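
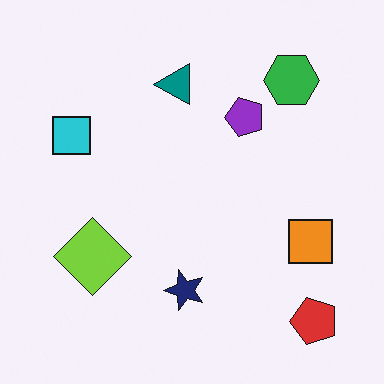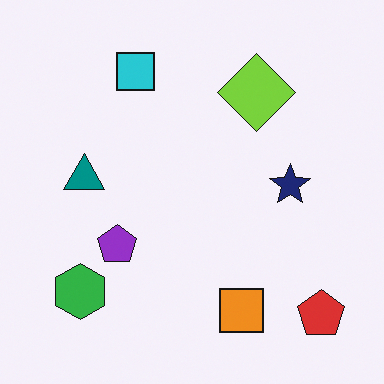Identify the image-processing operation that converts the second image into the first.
It was transposed (reflected across the top-left ↔ bottom-right diagonal).

Shapes have swapped their row and column positions — what was in the top-right is now in the bottom-left — a diagonal reflection.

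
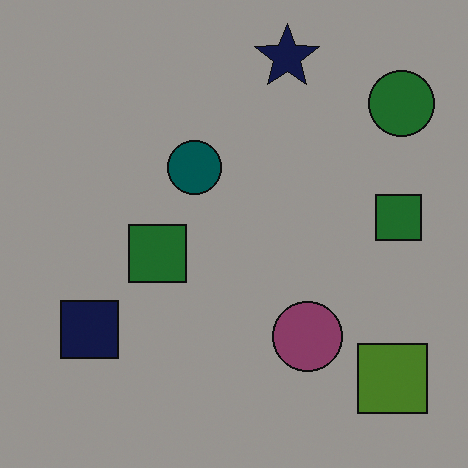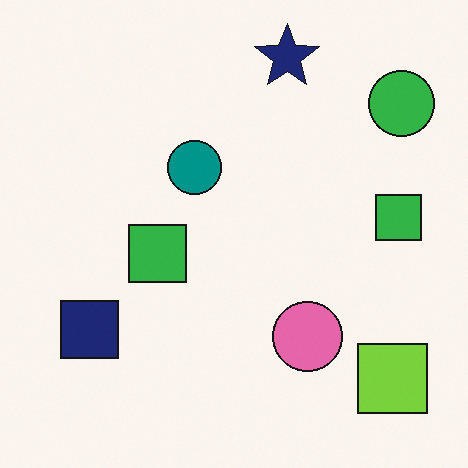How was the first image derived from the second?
The transformation is: noticeably darkened.

Every pixel — background and shapes alike — is uniformly darkened.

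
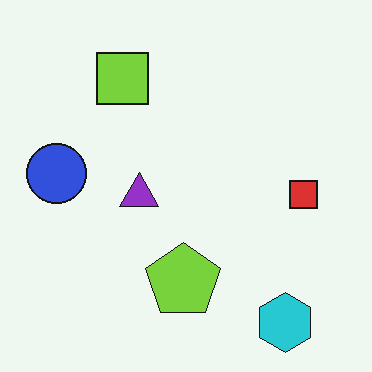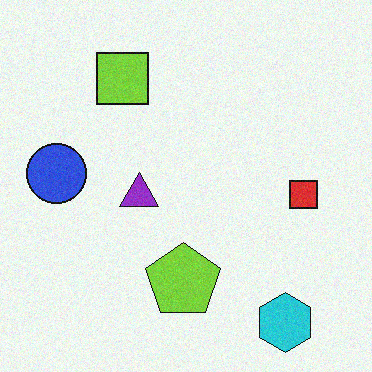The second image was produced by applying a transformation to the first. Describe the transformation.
This is the original image degraded with a light layer of grain.

Random speckle covers the whole image, including the flat background.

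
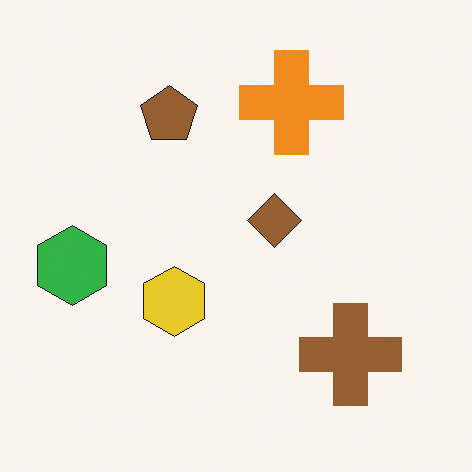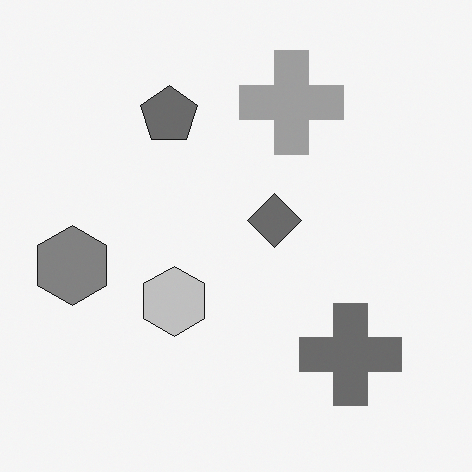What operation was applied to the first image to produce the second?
It was converted to grayscale.

All color is removed — every shape is now a shade of grey.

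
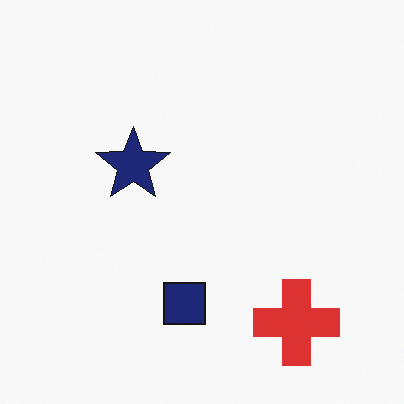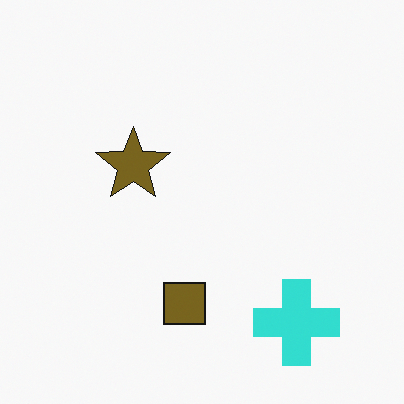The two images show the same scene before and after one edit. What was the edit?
The image was hue-shifted by a large amount.

Every shape's color has rotated by the same amount around the hue wheel — a uniform hue shift.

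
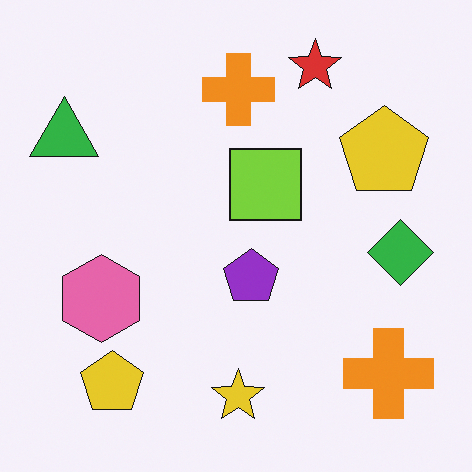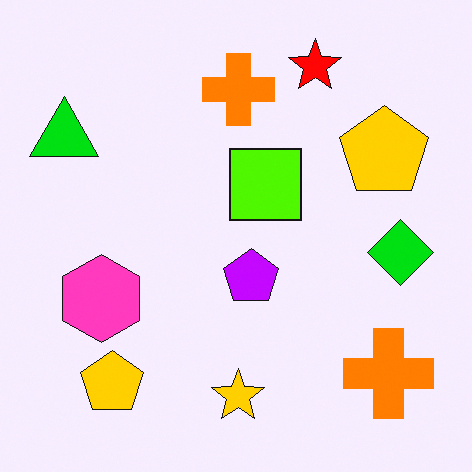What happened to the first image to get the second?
The image was heavily oversaturated.

All colors are more vivid — a global saturation change.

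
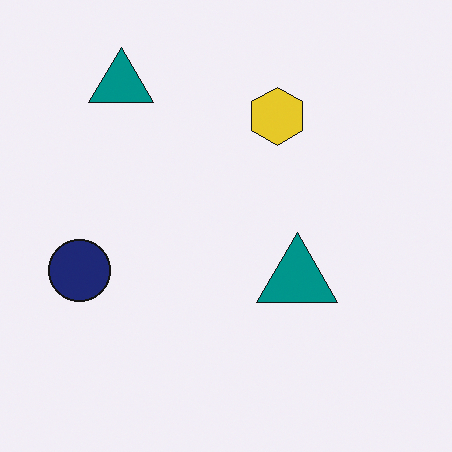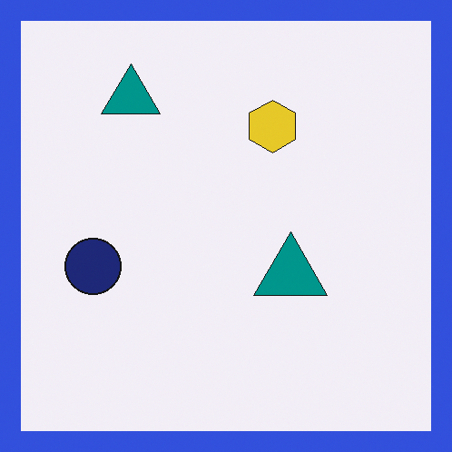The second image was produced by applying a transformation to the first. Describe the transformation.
It was framed with a blue border.

A solid blue frame runs around the edge of the second image, with the content slightly shrunk inside it.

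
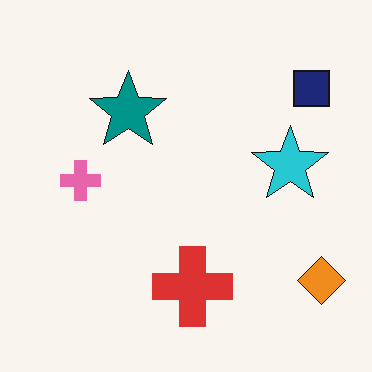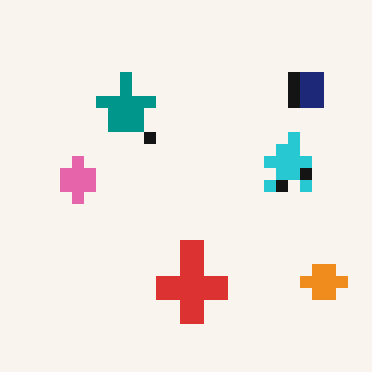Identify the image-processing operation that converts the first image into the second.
It was heavily pixelated into large blocks.

Shapes are reduced to large square blocks; fine edges and outlines are lost — a downscale-then-upscale (mosaic) effect.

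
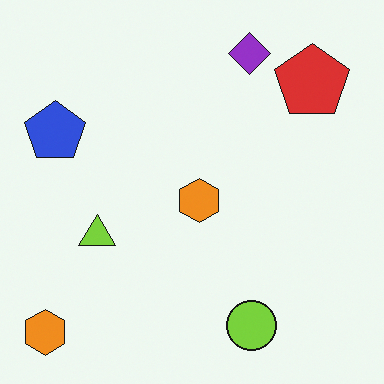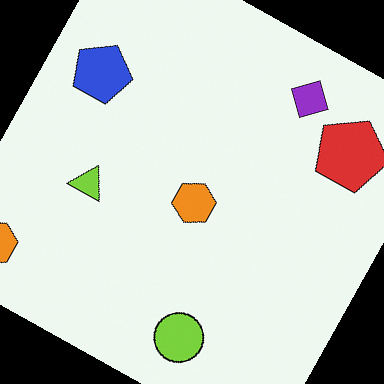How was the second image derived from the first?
The transformation is: rotated clockwise by a clearly visible amount.

Every shape is tilted by the same angle and the image corners show triangular fill wedges — a whole-image rotation by a non-right angle.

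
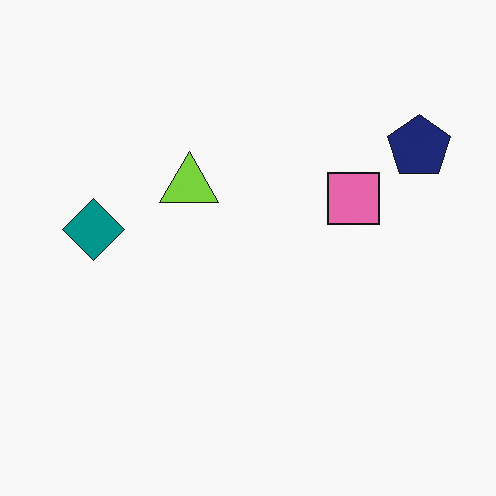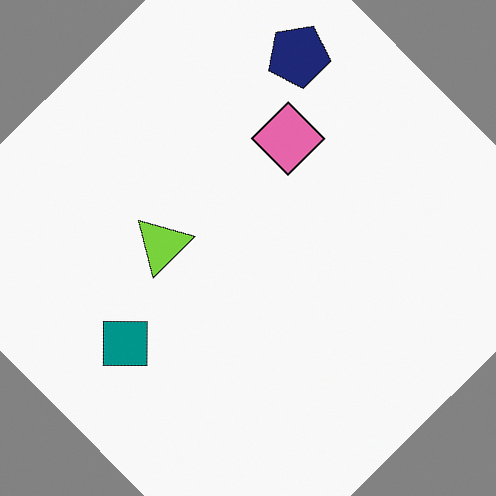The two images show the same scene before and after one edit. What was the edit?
Rotated counter-clockwise by a large amount — several tens of degrees.

Every shape is tilted by the same angle and the image corners show triangular fill wedges — a whole-image rotation by a non-right angle.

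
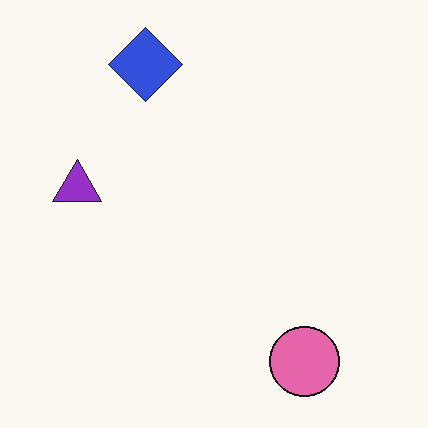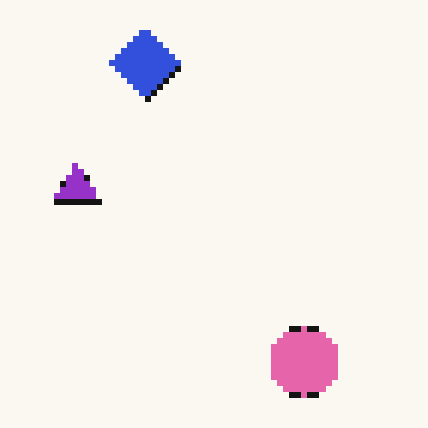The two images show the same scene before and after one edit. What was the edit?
The second image is the first moderately pixelated.

Shapes are reduced to large square blocks; fine edges and outlines are lost — a downscale-then-upscale (mosaic) effect.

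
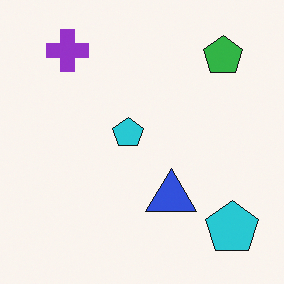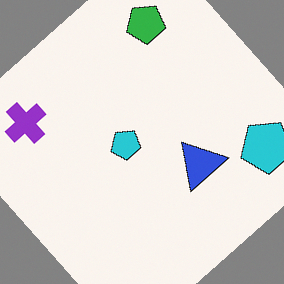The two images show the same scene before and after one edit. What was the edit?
This is the original image rotated counter-clockwise by a large amount — several tens of degrees.

Every shape is tilted by the same angle and the image corners show triangular fill wedges — a whole-image rotation by a non-right angle.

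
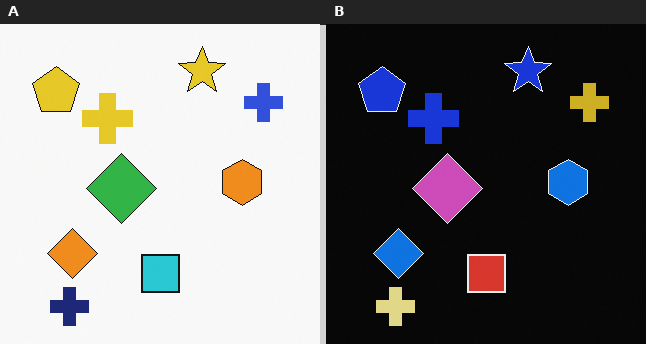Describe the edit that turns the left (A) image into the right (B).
The transformation is: color-inverted (negative).

The light background has become dark and every shape's color is its complement — a photographic negative.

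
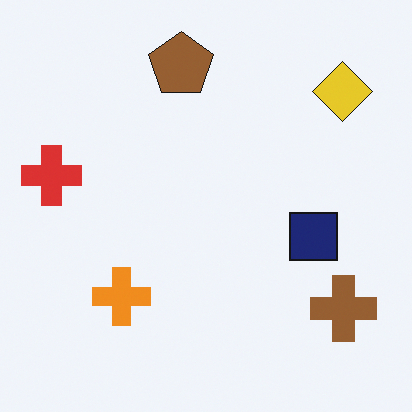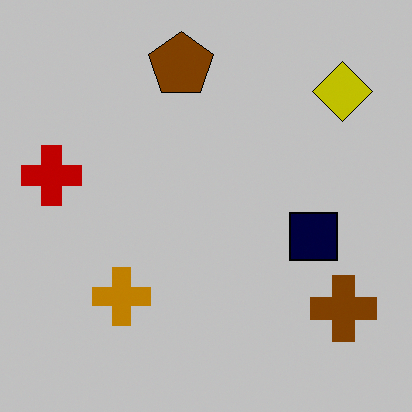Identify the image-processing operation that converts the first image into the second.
It was heavily posterized to just a handful of flat colors.

Each flat color has snapped to a coarser quantized level — most visibly, the near-white background has dropped to a flat grey.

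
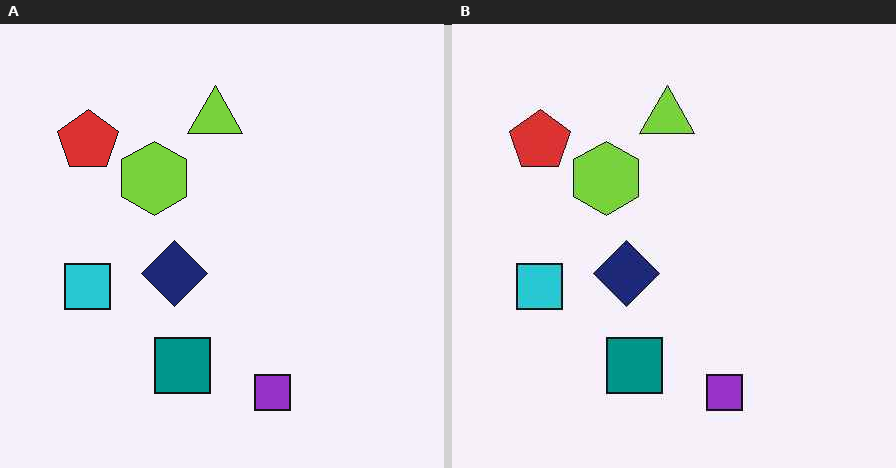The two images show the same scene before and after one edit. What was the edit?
The transformation is: given moderate JPEG compression.

Blocky 8×8 compression artifacts appear around shape edges and the flat background shows ringing — characteristic JPEG degradation.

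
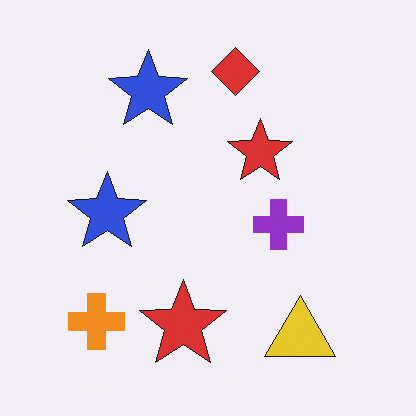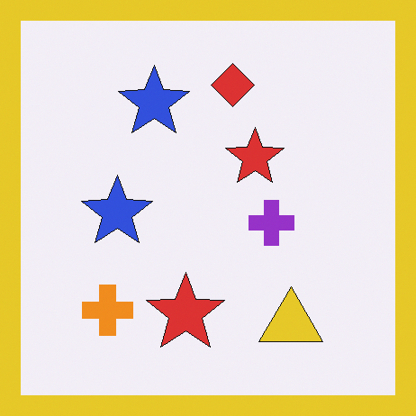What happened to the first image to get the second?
This is the original image framed with a yellow border.

A solid yellow frame runs around the edge of the second image, with the content slightly shrunk inside it.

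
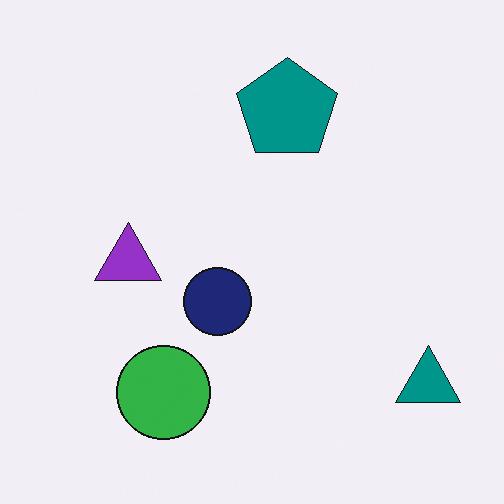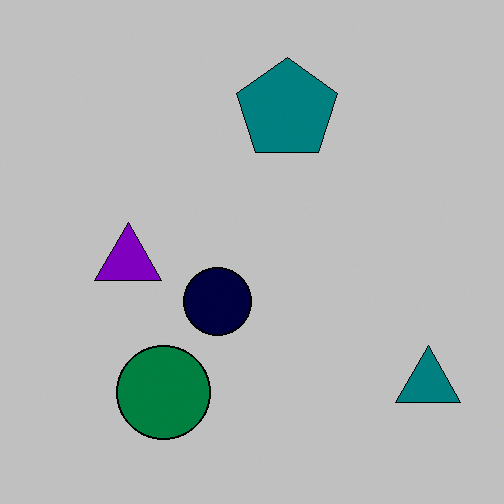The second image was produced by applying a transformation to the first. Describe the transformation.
The image was aggressively posterized.

Each flat color has snapped to a coarser quantized level — most visibly, the near-white background has dropped to a flat grey.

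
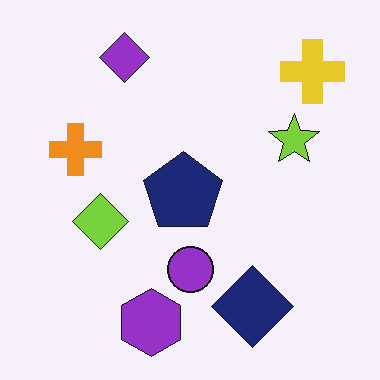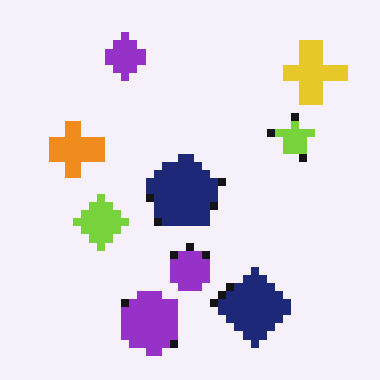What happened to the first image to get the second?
Pixelated into visible square blocks.

Shapes are reduced to large square blocks; fine edges and outlines are lost — a downscale-then-upscale (mosaic) effect.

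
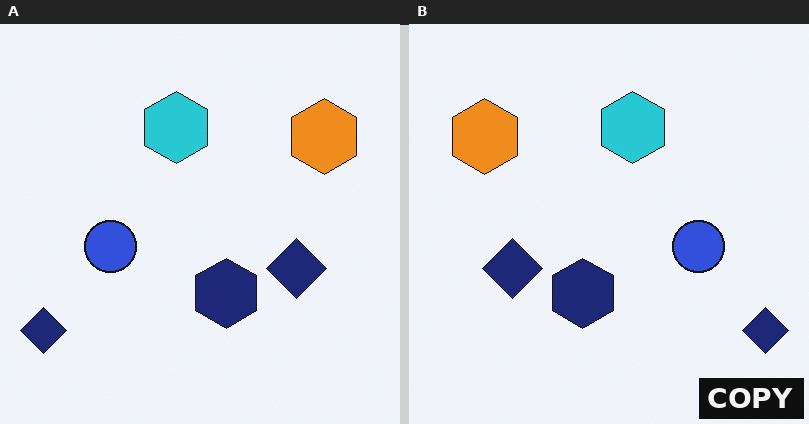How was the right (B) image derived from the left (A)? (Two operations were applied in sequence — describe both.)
The right (B) image is the left (A) flipped horizontally (left ↔ right), then watermarked with the text "COPY" in the lower-right corner.

The orange hexagon is in the top-right of the left (A) image and the top-left of the right (B) — shapes on opposite sides of the vertical midline have swapped in a mirror flip. A dark label reading "COPY" appears in the lower-right corner.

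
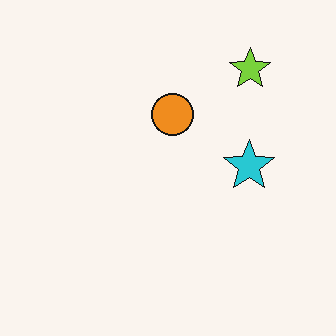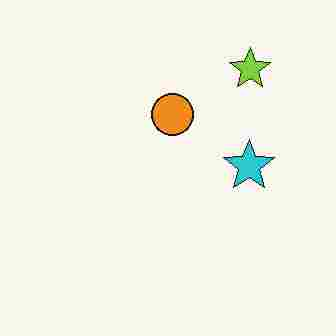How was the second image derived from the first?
It was degraded with heavy JPEG compression.

Blocky 8×8 compression artifacts appear around shape edges and the flat background shows ringing — characteristic JPEG degradation.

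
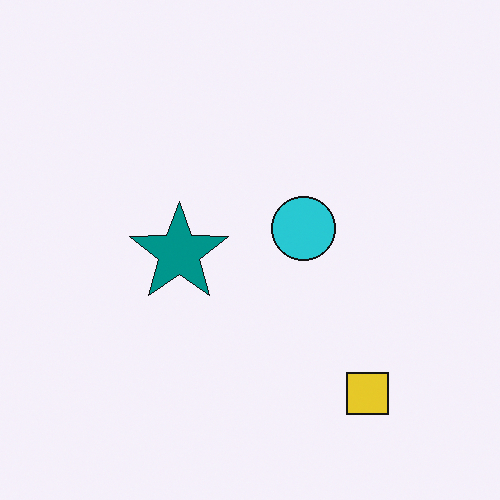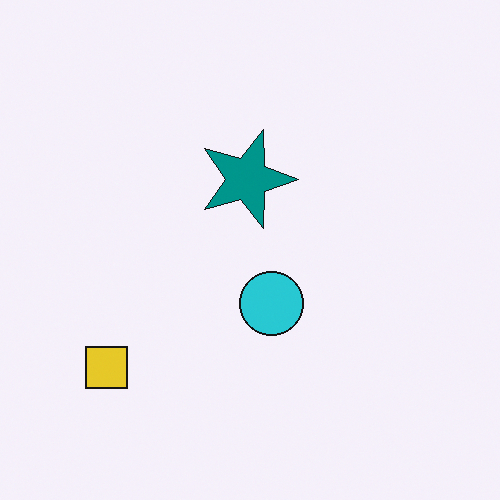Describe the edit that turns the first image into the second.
Rotated 90° clockwise.

The yellow square sits in the bottom-right of the first image and the bottom-left of the second — consistent with a whole-image 90° clockwise rotation.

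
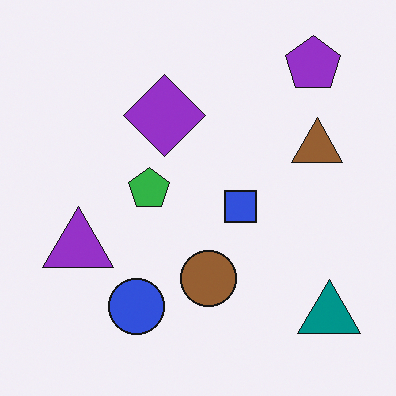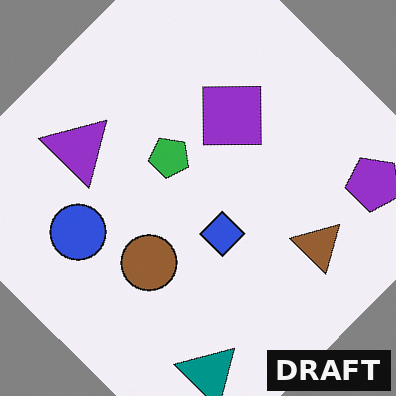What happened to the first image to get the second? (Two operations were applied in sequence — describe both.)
The transformation is: rotated clockwise by a large amount — several tens of degrees, then watermarked with the text "DRAFT" in the lower-right corner.

Every shape is tilted by the same angle and the image corners show triangular fill wedges — a whole-image rotation by a non-right angle. A dark label reading "DRAFT" appears in the lower-right corner.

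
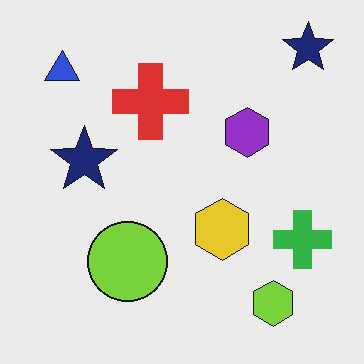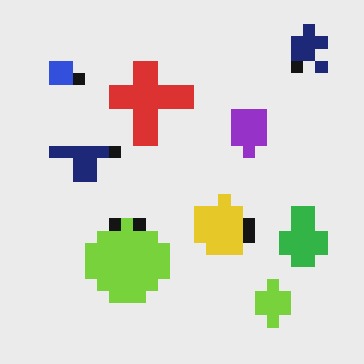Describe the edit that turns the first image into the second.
The image was heavily pixelated into large blocks.

Shapes are reduced to large square blocks; fine edges and outlines are lost — a downscale-then-upscale (mosaic) effect.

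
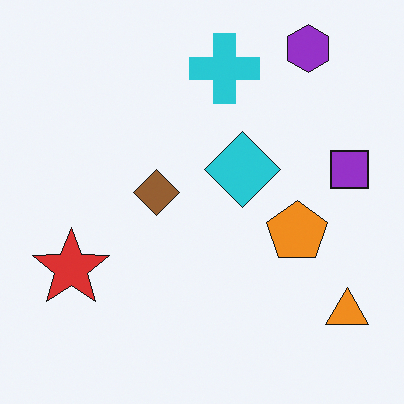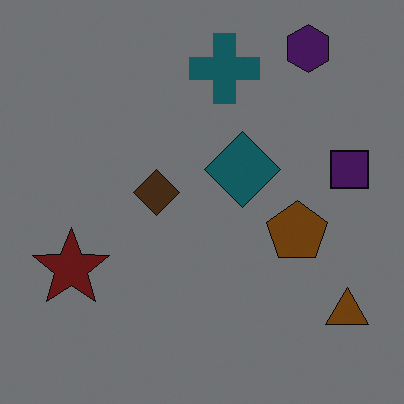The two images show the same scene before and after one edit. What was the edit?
The transformation is: noticeably darkened.

Every pixel — background and shapes alike — is uniformly darkened.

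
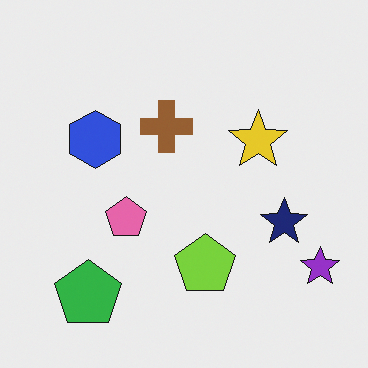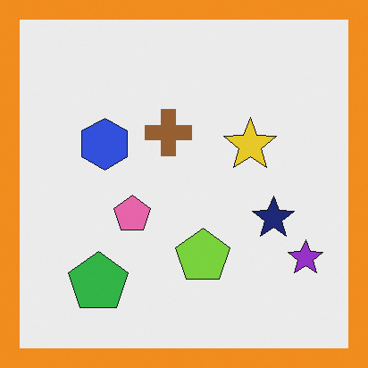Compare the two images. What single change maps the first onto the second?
The second image is the first framed with a orange border.

A solid orange frame runs around the edge of the second image, with the content slightly shrunk inside it.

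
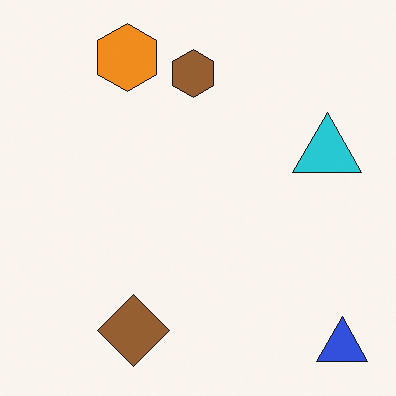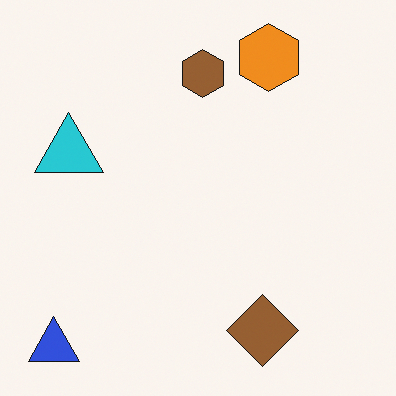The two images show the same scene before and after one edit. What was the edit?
The transformation is: flipped horizontally (left ↔ right).

The blue triangle is in the bottom-right of the first image and the bottom-left of the second — shapes on opposite sides of the vertical midline have swapped in a mirror flip.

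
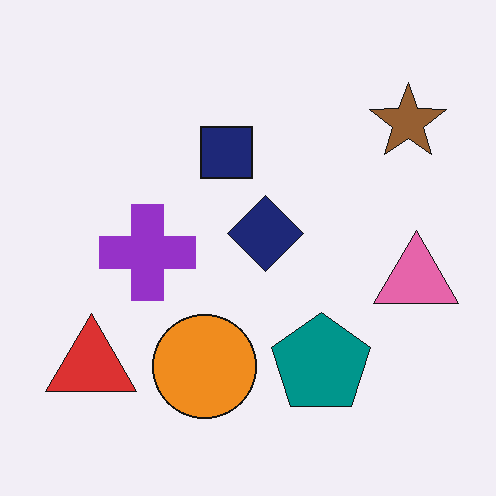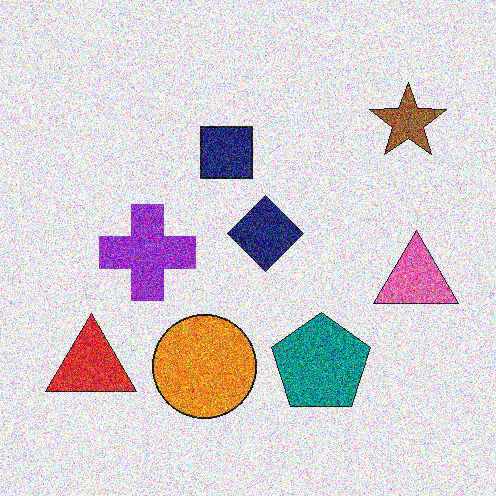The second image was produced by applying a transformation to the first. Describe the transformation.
The transformation is: degraded with heavy additive noise.

Random speckle covers the whole image, including the flat background.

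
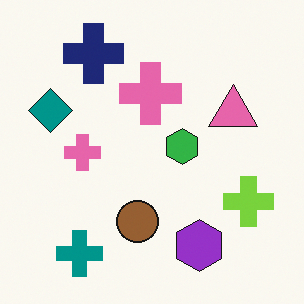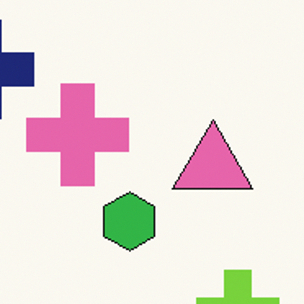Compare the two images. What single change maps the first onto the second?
The transformation is: cropped tightly and scaled back up.

The visible shapes are larger and the field of view is narrower; shapes near the original edges may be partly or wholly outside the frame — a crop-and-rescale.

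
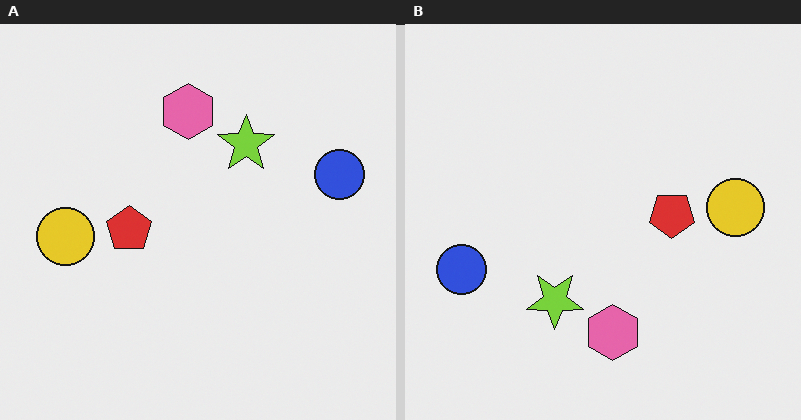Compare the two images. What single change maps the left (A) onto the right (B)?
It was rotated 180°.

The blue circle sits in the right of the left (A) image and the left of the right (B) — consistent with a whole-image 180° rotation.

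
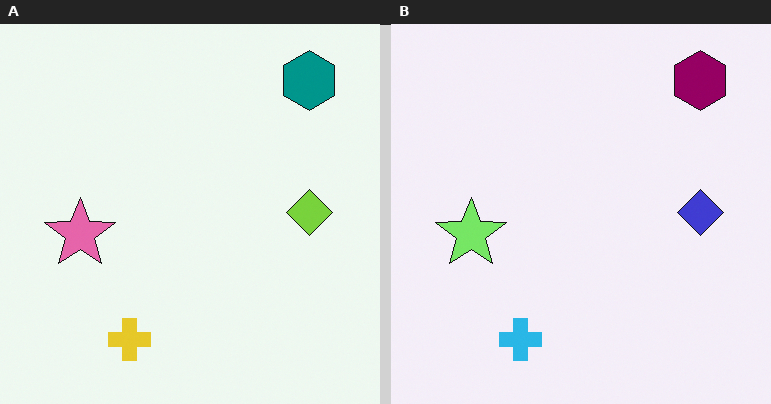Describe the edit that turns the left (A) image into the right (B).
The transformation is: hue-shifted by a moderate amount.

Every shape's color has rotated by the same amount around the hue wheel — a uniform hue shift.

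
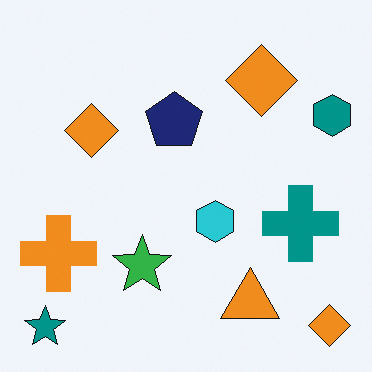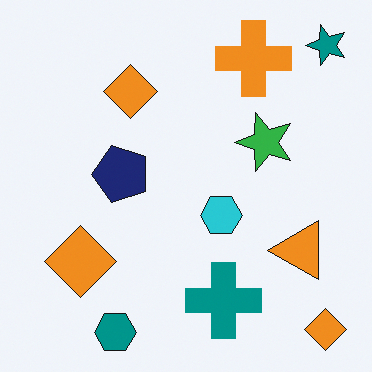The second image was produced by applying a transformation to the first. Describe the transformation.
The transformation is: transposed (reflected across the top-left ↔ bottom-right diagonal).

Shapes have swapped their row and column positions — what was in the top-right is now in the bottom-left — a diagonal reflection.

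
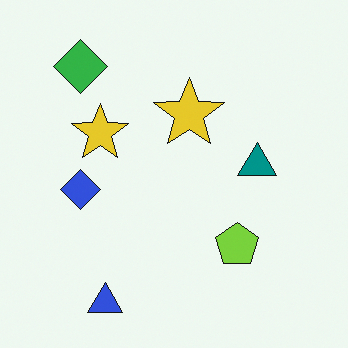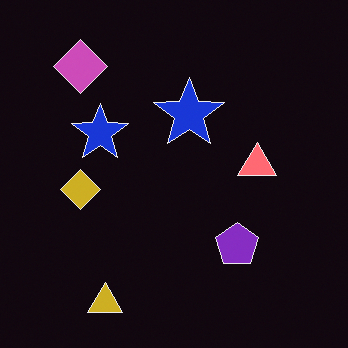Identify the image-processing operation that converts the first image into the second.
This is the original image color-inverted (negative).

The light background has become dark and every shape's color is its complement — a photographic negative.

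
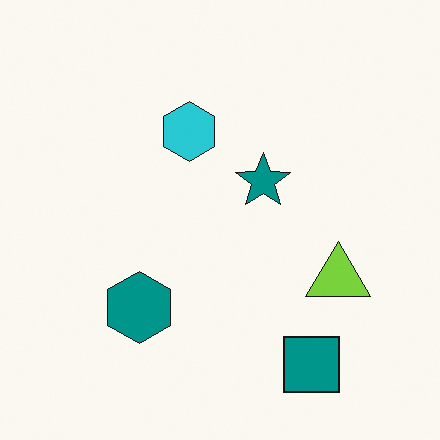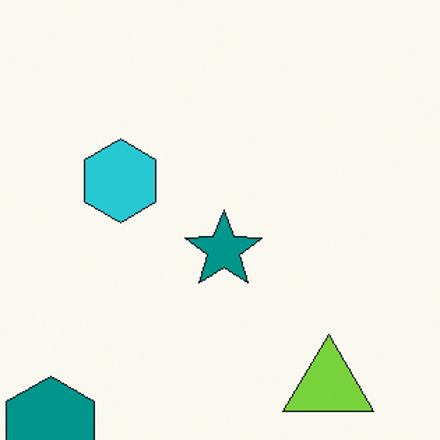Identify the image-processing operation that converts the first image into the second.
This is the original image cropped to a modestly smaller region and rescaled.

The visible shapes are larger and the field of view is narrower; shapes near the original edges may be partly or wholly outside the frame — a crop-and-rescale.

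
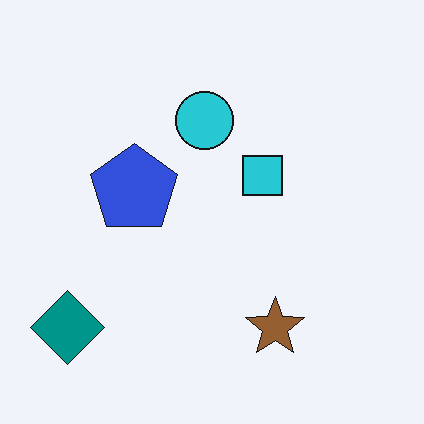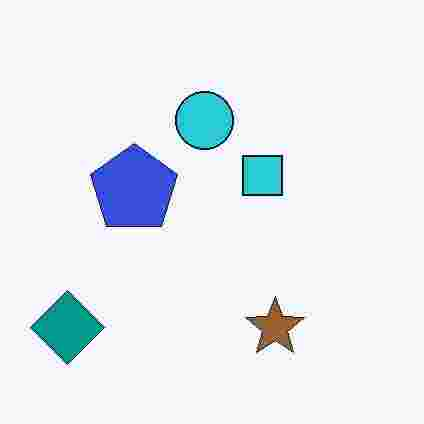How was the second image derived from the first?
The second image is the first degraded with heavy JPEG compression.

Blocky 8×8 compression artifacts appear around shape edges and the flat background shows ringing — characteristic JPEG degradation.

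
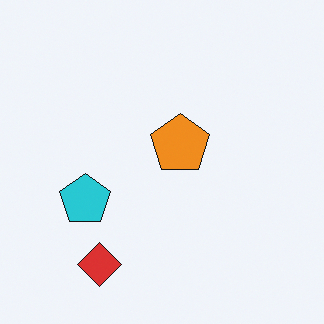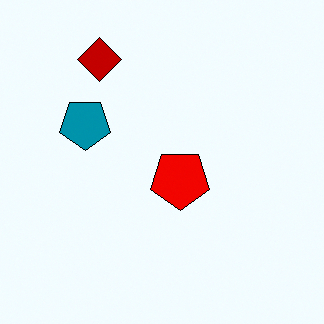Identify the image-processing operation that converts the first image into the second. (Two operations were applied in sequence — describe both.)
The transformation is: flipped vertically (top ↔ bottom), then boosted in contrast.

The red diamond is in the bottom-left of the first image and the top-left of the second — shapes on opposite sides of the horizontal midline have swapped in a mirror flip. Tones are pushed away from mid-grey across the whole image — a global contrast change.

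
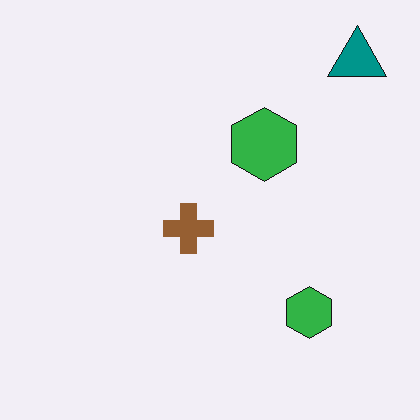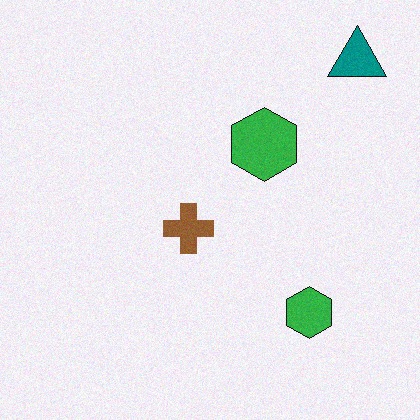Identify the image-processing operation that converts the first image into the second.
The second image is the first degraded with light additive noise.

Random speckle covers the whole image, including the flat background.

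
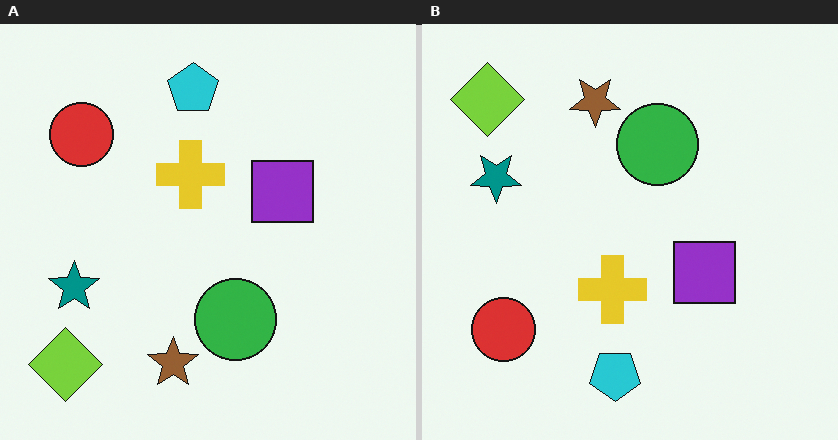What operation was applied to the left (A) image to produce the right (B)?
The image was flipped vertically (top ↔ bottom).

The cyan pentagon is in the top of the left (A) image and the bottom of the right (B) — shapes on opposite sides of the horizontal midline have swapped in a mirror flip.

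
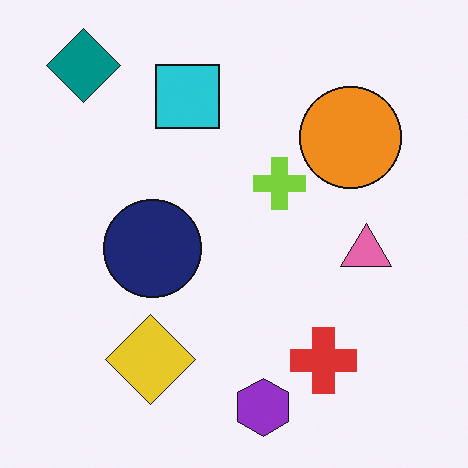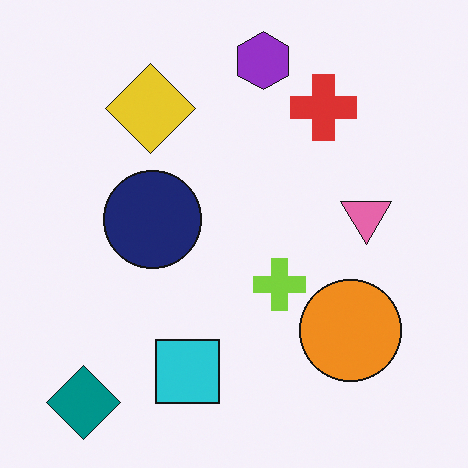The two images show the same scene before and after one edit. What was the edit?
Flipped vertically (top ↔ bottom).

The purple hexagon is in the bottom of the first image and the top of the second — shapes on opposite sides of the horizontal midline have swapped in a mirror flip.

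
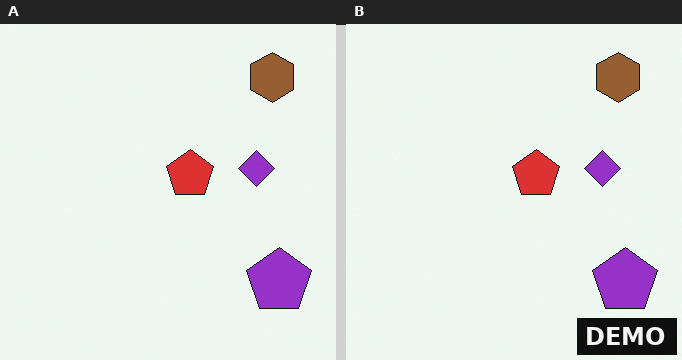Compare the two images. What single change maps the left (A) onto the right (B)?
The transformation is: watermarked with the text "DEMO" in the lower-right corner.

A dark label reading "DEMO" appears in the lower-right corner.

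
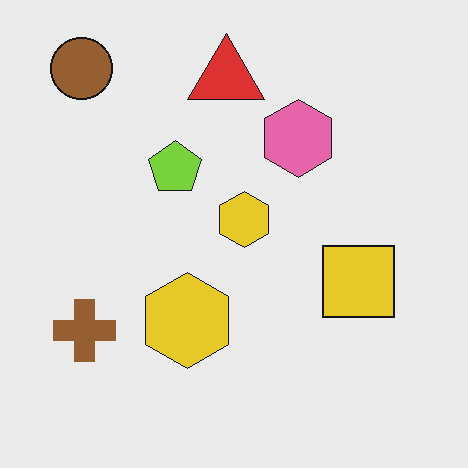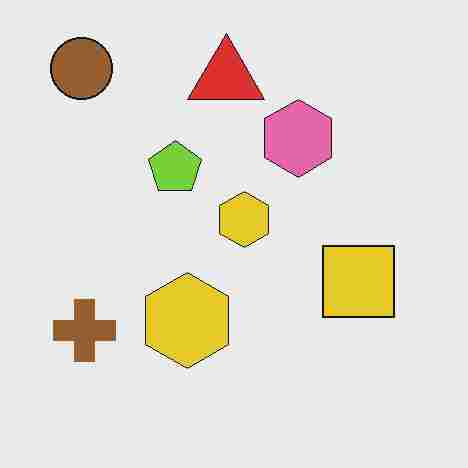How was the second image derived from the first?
The image was heavily JPEG-compressed with obvious blocking artifacts.

Blocky 8×8 compression artifacts appear around shape edges and the flat background shows ringing — characteristic JPEG degradation.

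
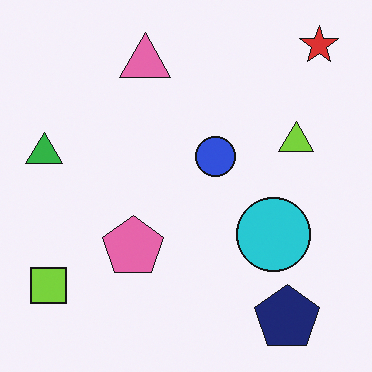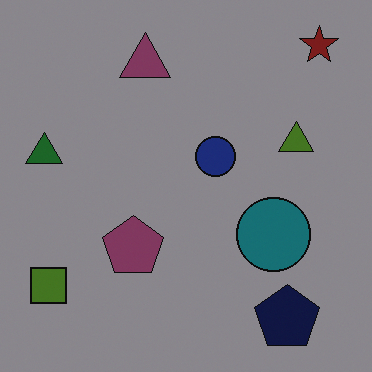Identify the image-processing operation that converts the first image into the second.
The transformation is: darkened a lot.

Every pixel — background and shapes alike — is uniformly darkened.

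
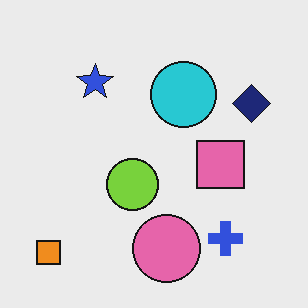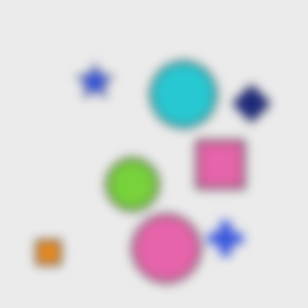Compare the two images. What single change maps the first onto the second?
The transformation is: strongly gaussian-blurred.

Shape edges and outlines are uniformly softened across the whole image.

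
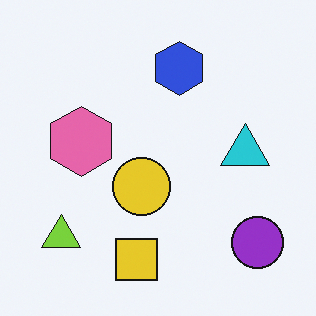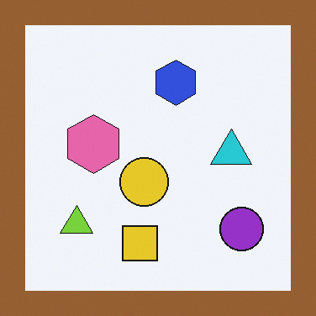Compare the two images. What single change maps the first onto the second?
It was framed with a brown border.

A solid brown frame runs around the edge of the second image, with the content slightly shrunk inside it.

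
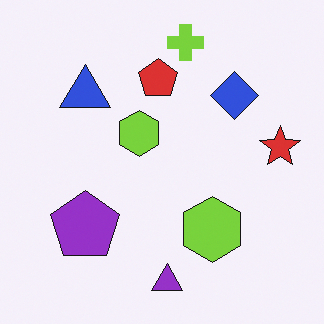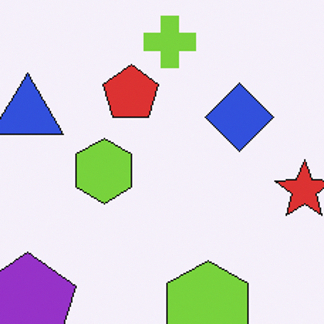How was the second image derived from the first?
It was cropped slightly and scaled back up.

The visible shapes are larger and the field of view is narrower; shapes near the original edges may be partly or wholly outside the frame — a crop-and-rescale.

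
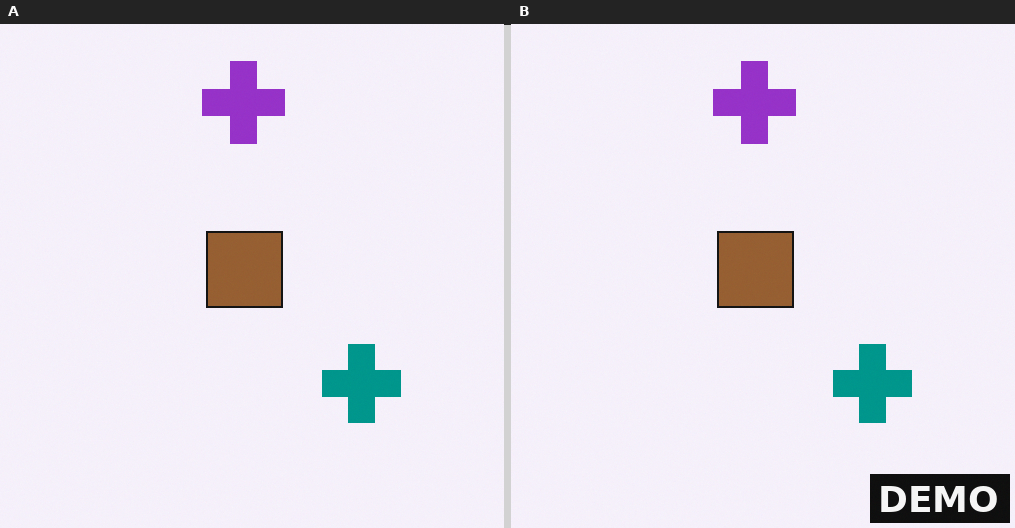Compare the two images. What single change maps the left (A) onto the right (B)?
It was watermarked with the text "DEMO" in the lower-right corner.

A dark label reading "DEMO" appears in the lower-right corner.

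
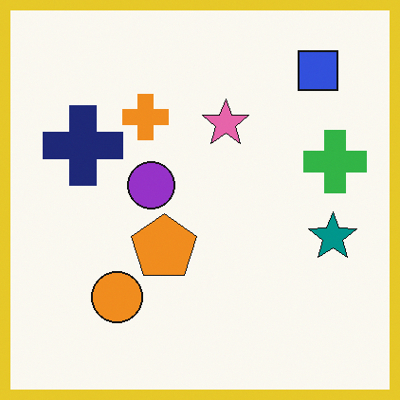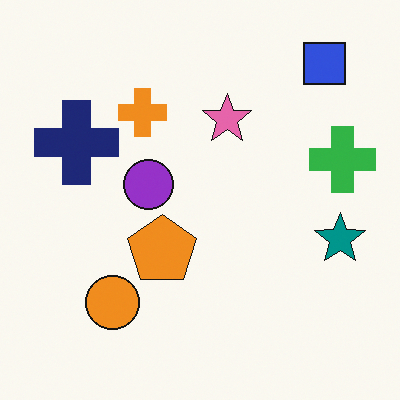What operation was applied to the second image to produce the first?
The first image is the second framed with a yellow border.

A solid yellow frame runs around the edge of the first image, with the content slightly shrunk inside it.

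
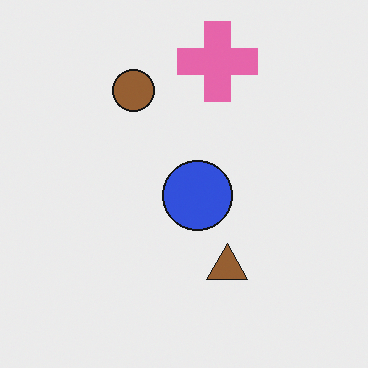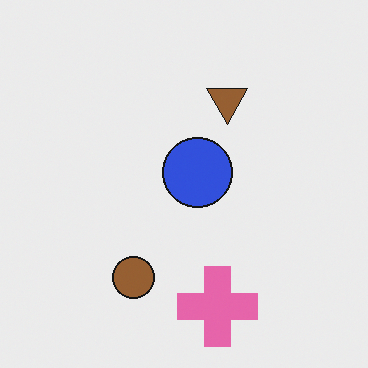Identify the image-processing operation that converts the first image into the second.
It was flipped vertically (top ↔ bottom).

The pink cross is in the top of the first image and the bottom of the second — shapes on opposite sides of the horizontal midline have swapped in a mirror flip.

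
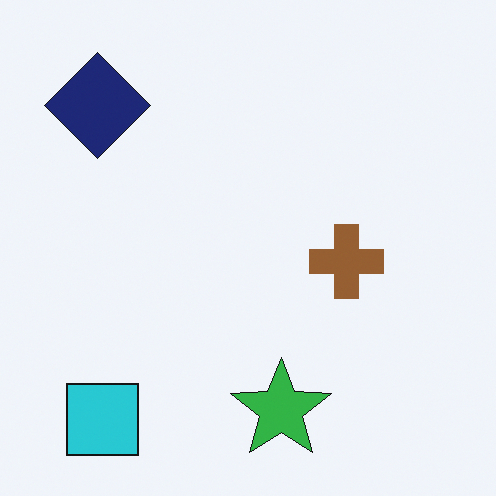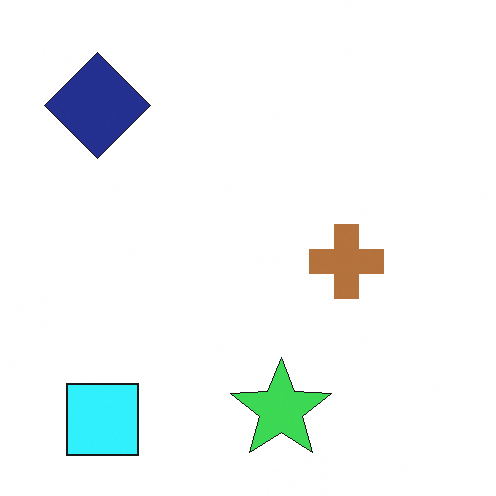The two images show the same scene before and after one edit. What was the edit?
This is the original image slightly brightened.

Every pixel — background and shapes alike — is uniformly brightened.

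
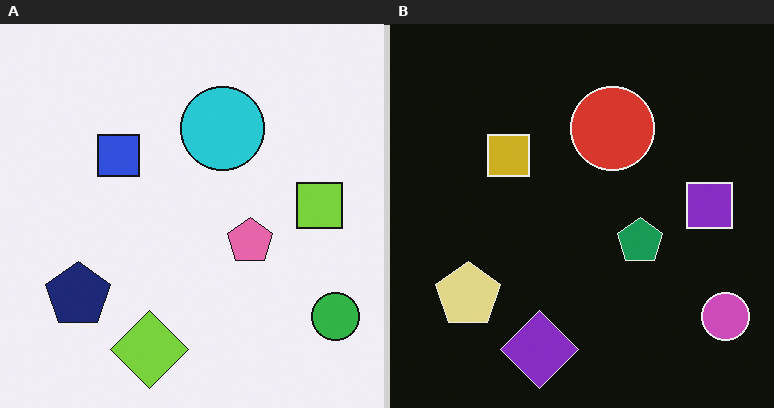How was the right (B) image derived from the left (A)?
Color-inverted (negative).

The light background has become dark and every shape's color is its complement — a photographic negative.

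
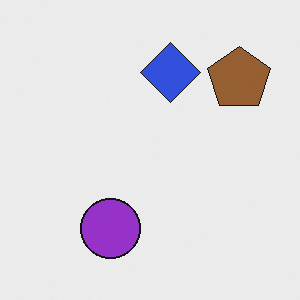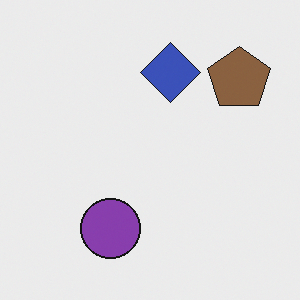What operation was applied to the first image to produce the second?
It was slightly desaturated.

All colors are more muted and greyish — a global saturation change.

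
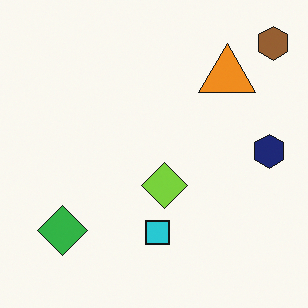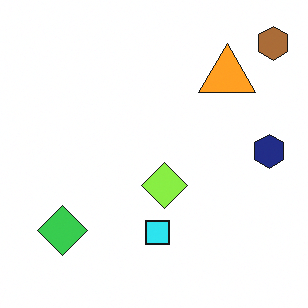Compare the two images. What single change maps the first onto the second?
The transformation is: brightened a little.

Every pixel — background and shapes alike — is uniformly brightened.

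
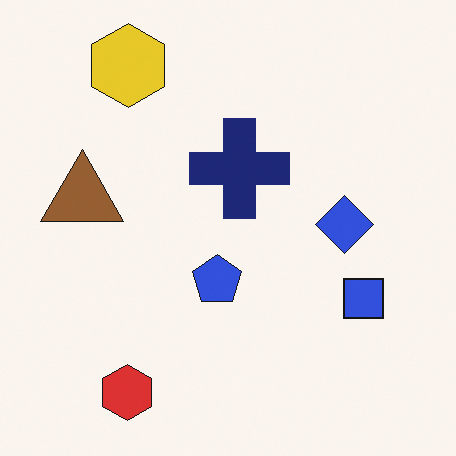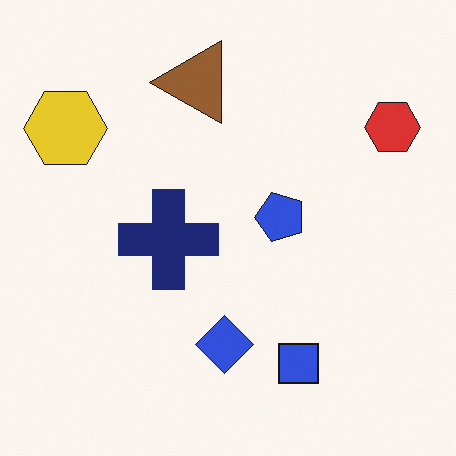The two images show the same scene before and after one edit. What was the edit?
The transformation is: transposed (reflected across the top-left ↔ bottom-right diagonal).

Shapes have swapped their row and column positions — what was in the top-right is now in the bottom-left — a diagonal reflection.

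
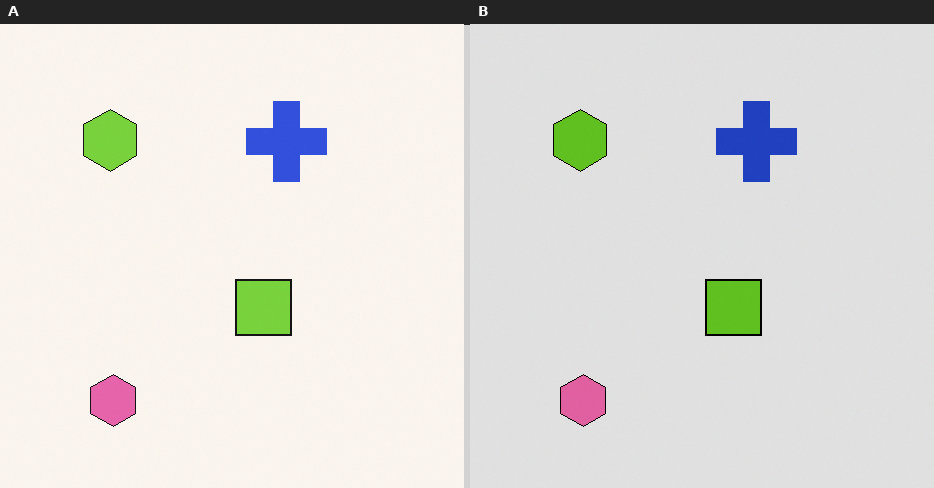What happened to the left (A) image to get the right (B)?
The right (B) image is the left (A) moderately posterized.

Each flat color has snapped to a coarser quantized level — most visibly, the near-white background has dropped to a flat grey.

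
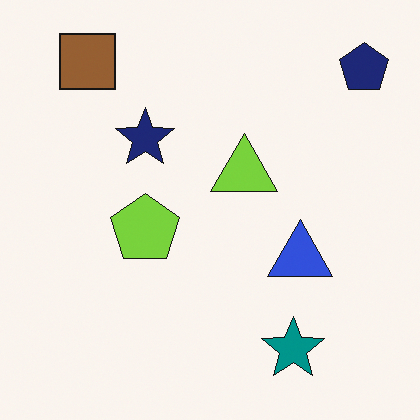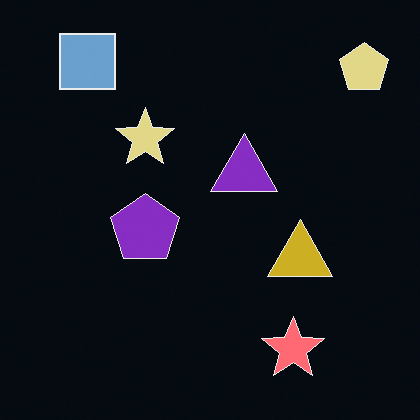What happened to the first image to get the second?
The image was color-inverted (negative).

The light background has become dark and every shape's color is its complement — a photographic negative.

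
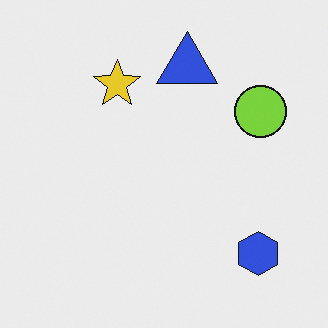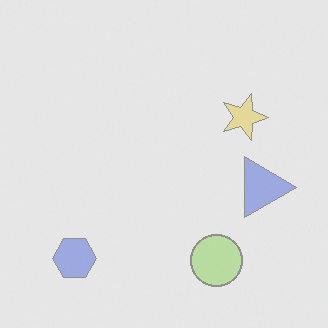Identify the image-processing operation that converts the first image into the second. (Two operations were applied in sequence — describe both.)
The transformation is: given much lower contrast, then rotated 90° clockwise.

Tones are pushed toward mid-grey across the whole image — a global contrast change. The blue hexagon sits in the bottom-right of the first image and the bottom-left of the second — consistent with a whole-image 90° clockwise rotation.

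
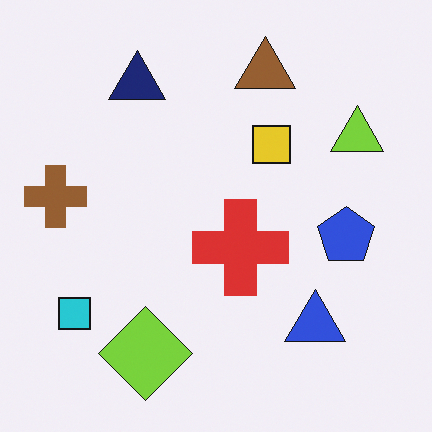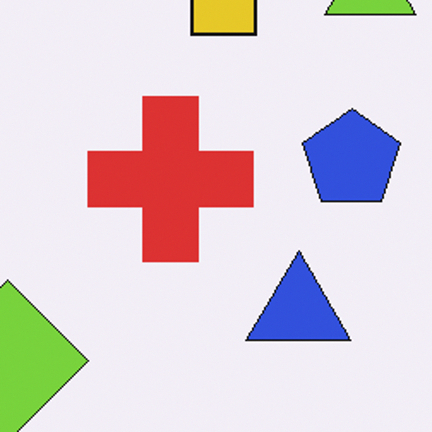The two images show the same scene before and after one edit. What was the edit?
The transformation is: cropped tightly and scaled back up.

The visible shapes are larger and the field of view is narrower; shapes near the original edges may be partly or wholly outside the frame — a crop-and-rescale.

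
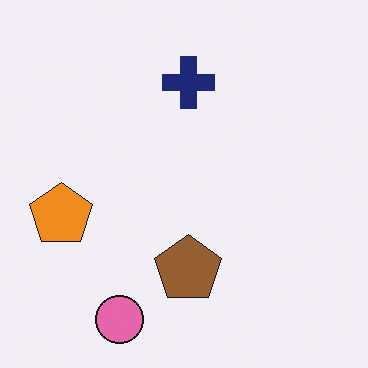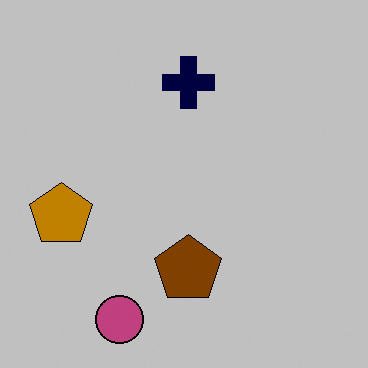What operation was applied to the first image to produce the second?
The transformation is: aggressively posterized.

Each flat color has snapped to a coarser quantized level — most visibly, the near-white background has dropped to a flat grey.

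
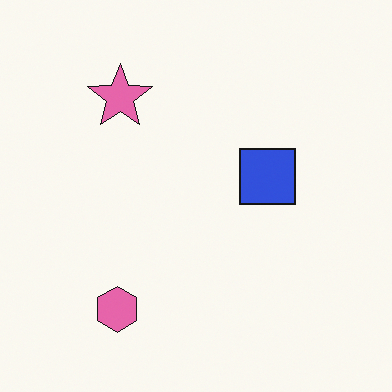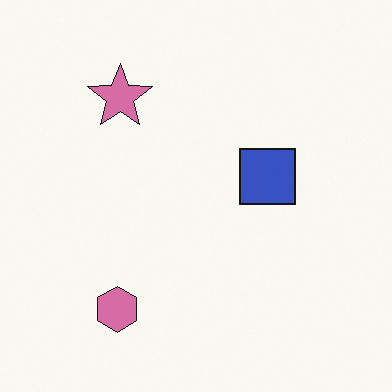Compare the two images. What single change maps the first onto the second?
The second image is the first slightly desaturated.

All colors are more muted and greyish — a global saturation change.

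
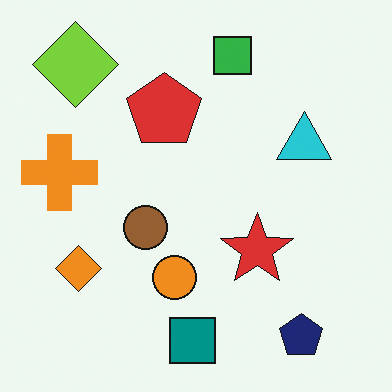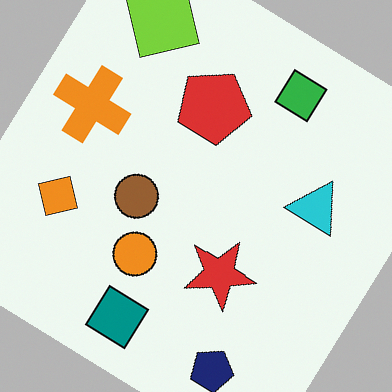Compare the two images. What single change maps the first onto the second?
Rotated clockwise by a large amount — several tens of degrees.

Every shape is tilted by the same angle and the image corners show triangular fill wedges — a whole-image rotation by a non-right angle.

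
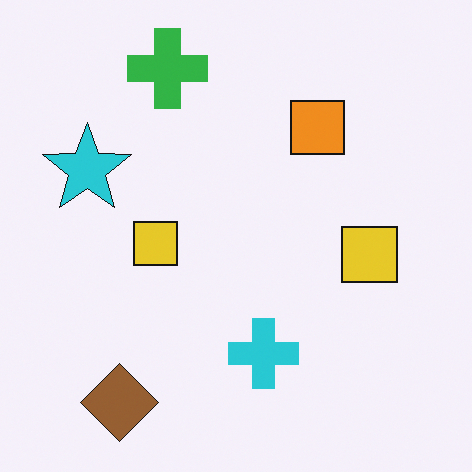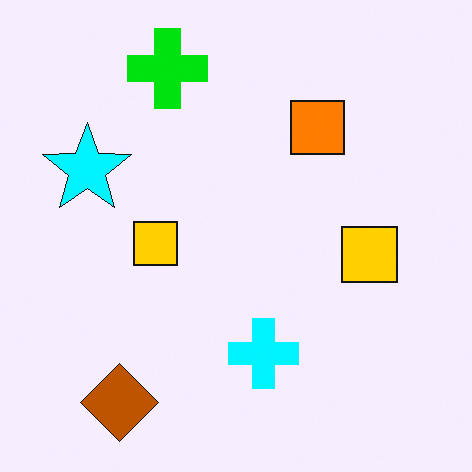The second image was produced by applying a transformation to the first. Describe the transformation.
The transformation is: made much more vivid (saturation change).

All colors are more vivid — a global saturation change.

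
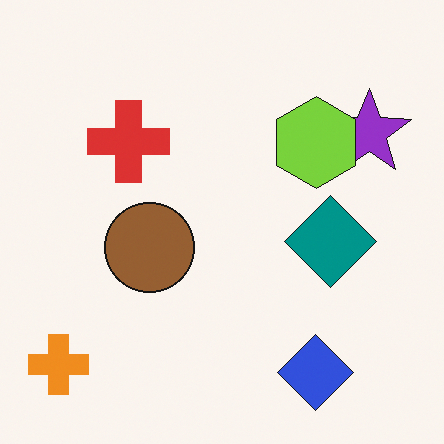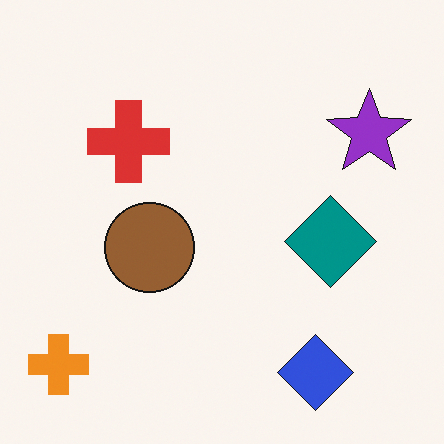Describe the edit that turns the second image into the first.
It was overlaid with an additional lime hexagon.

A lime hexagon appears in the first image that is absent from the second.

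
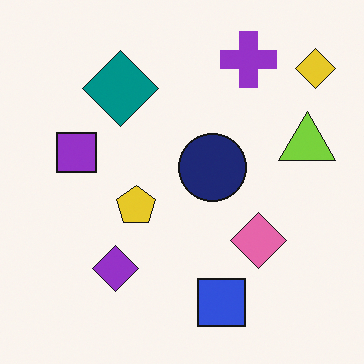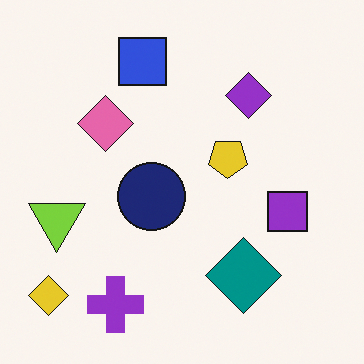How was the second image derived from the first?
The image was rotated 180°.

The yellow diamond sits in the top-right of the first image and the bottom-left of the second — consistent with a whole-image 180° rotation.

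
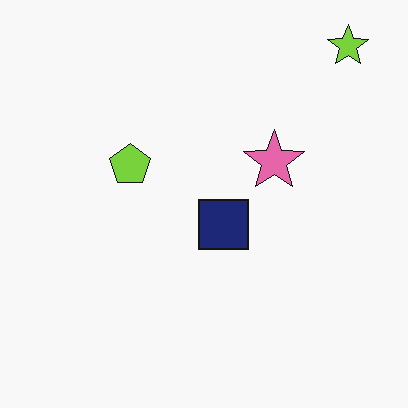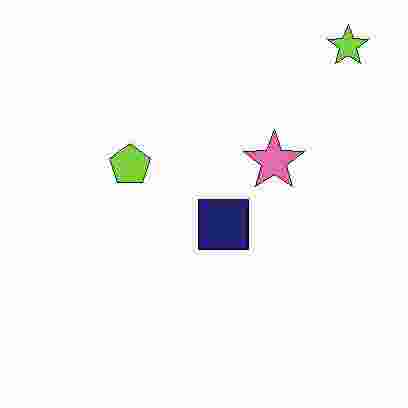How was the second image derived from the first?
Degraded with heavy JPEG compression.

Blocky 8×8 compression artifacts appear around shape edges and the flat background shows ringing — characteristic JPEG degradation.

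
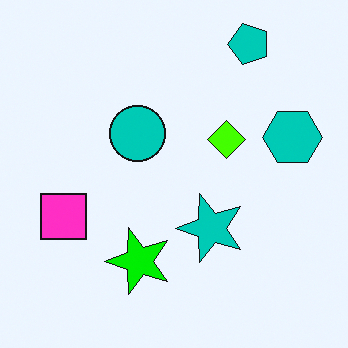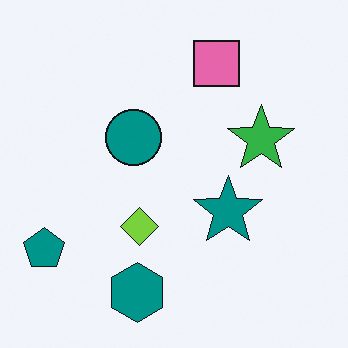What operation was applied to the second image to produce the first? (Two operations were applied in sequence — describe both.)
The image was made much more vivid (saturation change), then transposed (reflected across the top-left ↔ bottom-right diagonal).

All colors are more vivid — a global saturation change. Shapes have swapped their row and column positions — what was in the top-right is now in the bottom-left — a diagonal reflection.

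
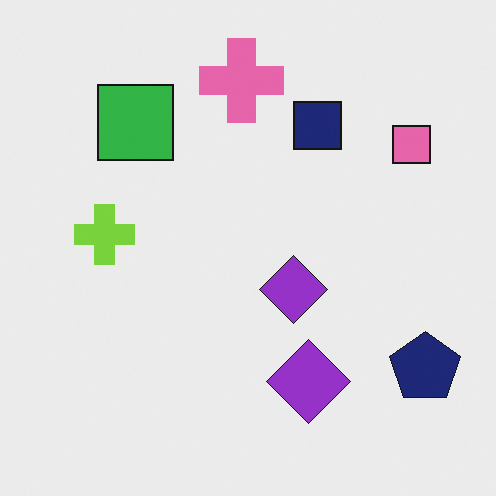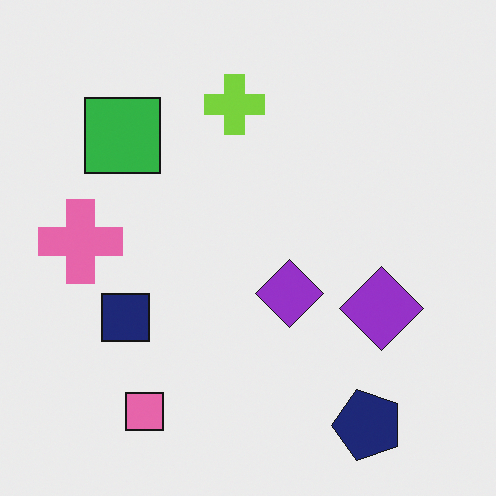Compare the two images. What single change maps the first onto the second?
This is the original image transposed (reflected across the top-left ↔ bottom-right diagonal).

Shapes have swapped their row and column positions — what was in the top-right is now in the bottom-left — a diagonal reflection.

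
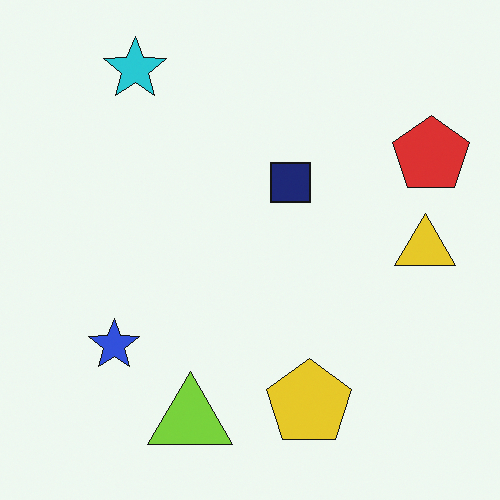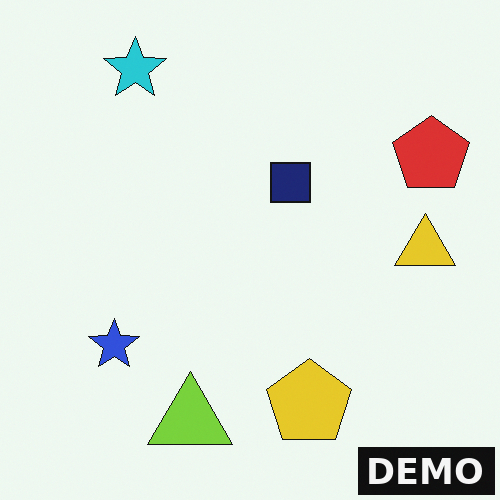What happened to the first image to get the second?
Watermarked with the text "DEMO" in the lower-right corner.

A dark label reading "DEMO" appears in the lower-right corner.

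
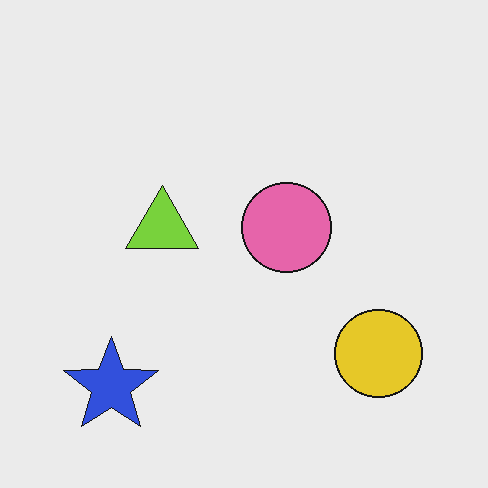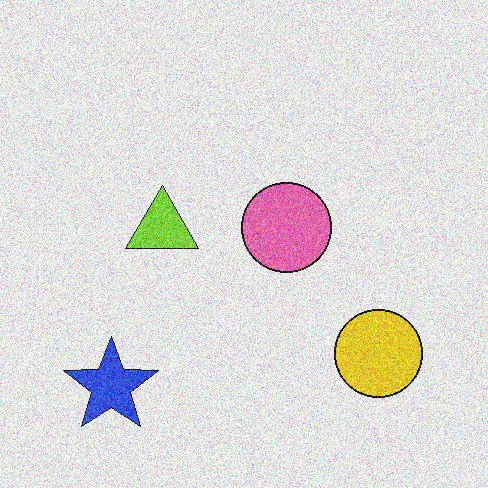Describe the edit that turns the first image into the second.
The transformation is: degraded with a thick layer of grain.

Random speckle covers the whole image, including the flat background.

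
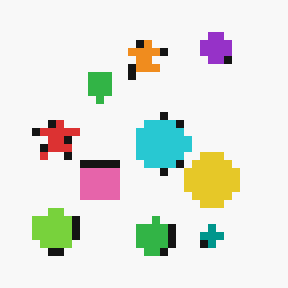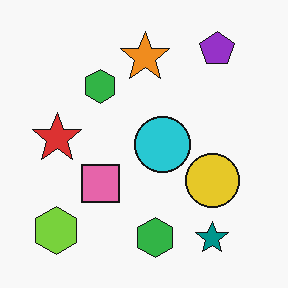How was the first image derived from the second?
The transformation is: moderately pixelated.

Shapes are reduced to large square blocks; fine edges and outlines are lost — a downscale-then-upscale (mosaic) effect.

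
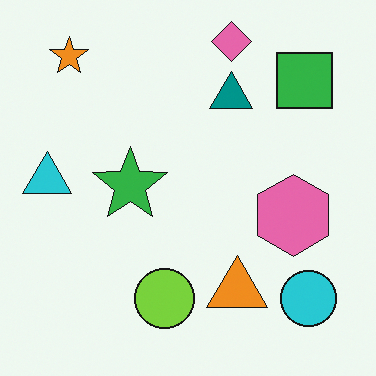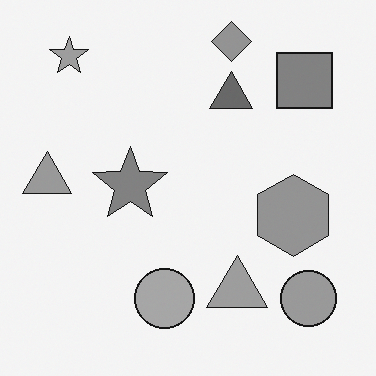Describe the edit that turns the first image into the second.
The image was converted to grayscale.

All color is removed — every shape is now a shade of grey.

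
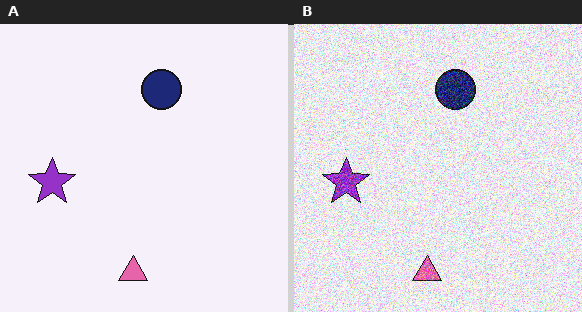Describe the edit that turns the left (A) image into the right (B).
Degraded with a thick layer of grain.

Random speckle covers the whole image, including the flat background.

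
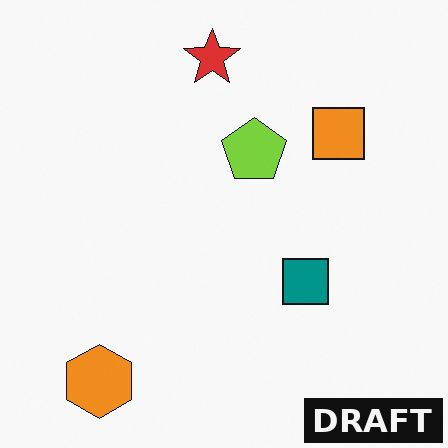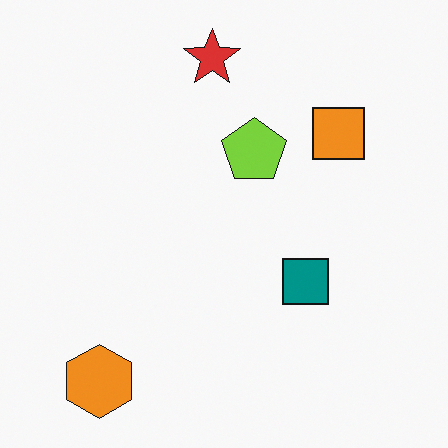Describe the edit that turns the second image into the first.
The image was watermarked with the text "DRAFT" in the lower-right corner.

A dark label reading "DRAFT" appears in the lower-right corner.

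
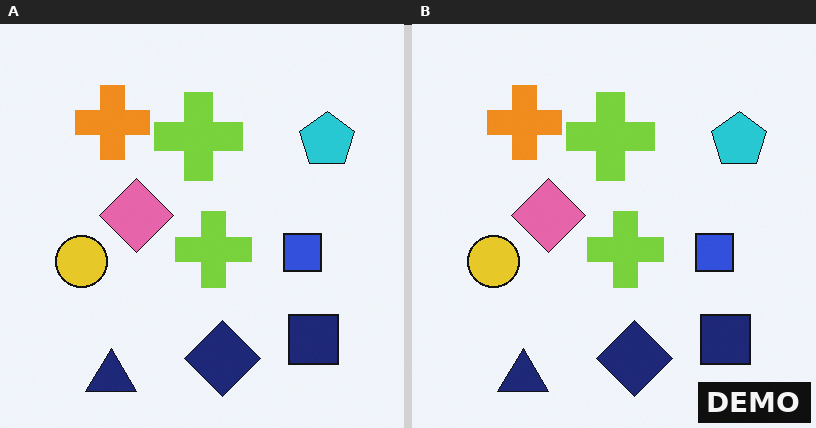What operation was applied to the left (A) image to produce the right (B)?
The right (B) image is the left (A) watermarked with the text "DEMO" in the lower-right corner.

A dark label reading "DEMO" appears in the lower-right corner.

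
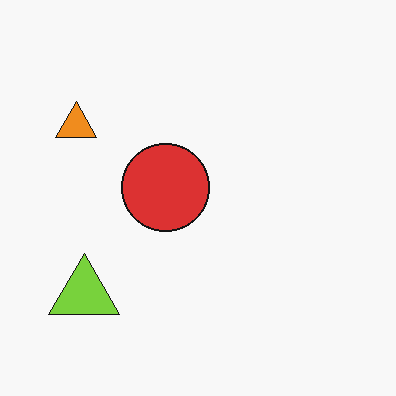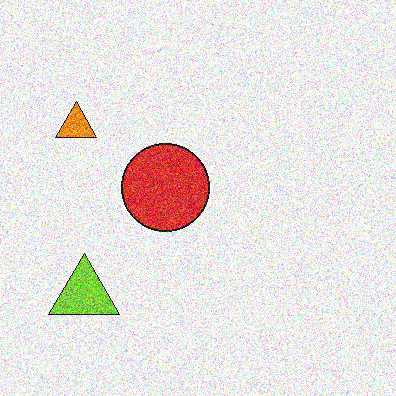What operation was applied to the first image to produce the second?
Degraded with heavy additive noise.

Random speckle covers the whole image, including the flat background.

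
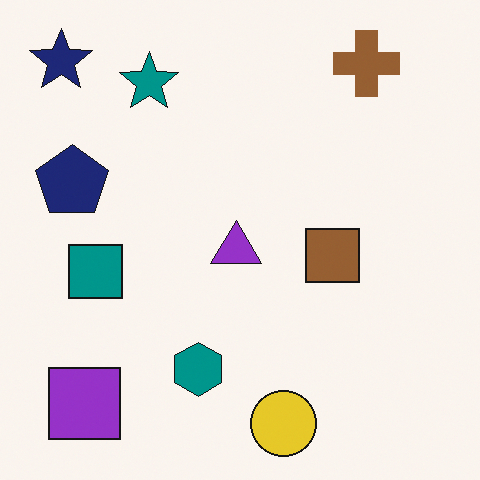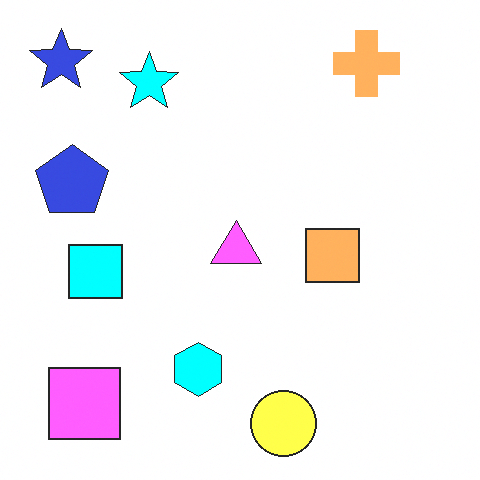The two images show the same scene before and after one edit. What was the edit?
The second image is the first substantially brightened.

Every pixel — background and shapes alike — is uniformly brightened.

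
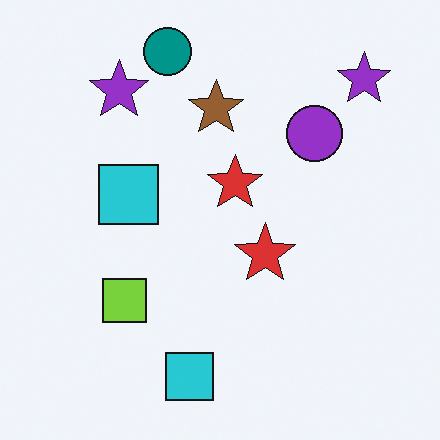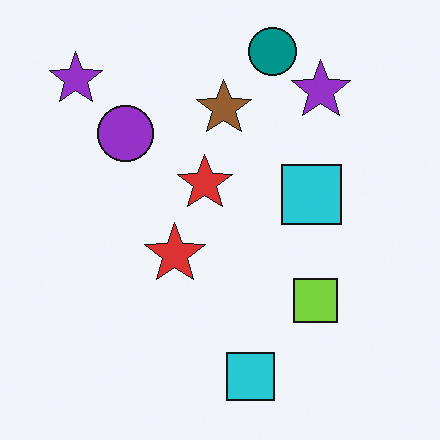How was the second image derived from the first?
The transformation is: flipped horizontally (left ↔ right).

The lime square is in the bottom-left of the first image and the bottom-right of the second — shapes on opposite sides of the vertical midline have swapped in a mirror flip.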